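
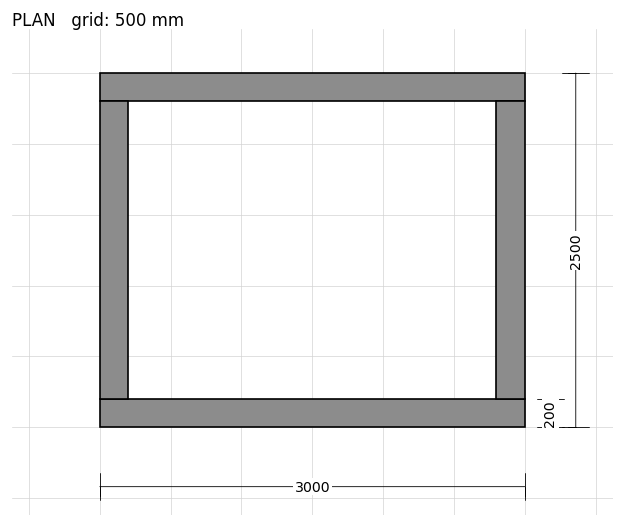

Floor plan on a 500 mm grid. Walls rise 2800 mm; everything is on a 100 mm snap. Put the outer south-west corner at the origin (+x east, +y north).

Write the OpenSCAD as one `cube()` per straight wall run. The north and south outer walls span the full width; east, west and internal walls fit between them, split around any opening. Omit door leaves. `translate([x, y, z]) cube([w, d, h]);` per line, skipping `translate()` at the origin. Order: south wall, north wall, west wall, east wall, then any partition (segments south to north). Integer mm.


cube([3000, 200, 2800]);
translate([0, 2300, 0]) cube([3000, 200, 2800]);
translate([0, 200, 0]) cube([200, 2100, 2800]);
translate([2800, 200, 0]) cube([200, 2100, 2800]);


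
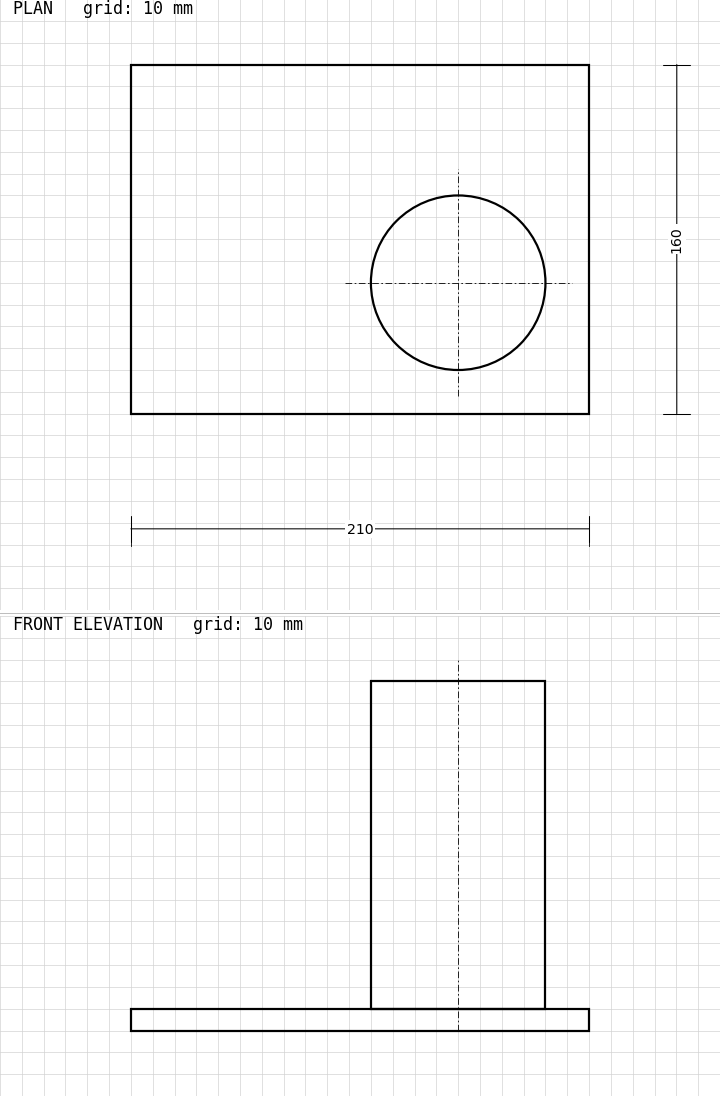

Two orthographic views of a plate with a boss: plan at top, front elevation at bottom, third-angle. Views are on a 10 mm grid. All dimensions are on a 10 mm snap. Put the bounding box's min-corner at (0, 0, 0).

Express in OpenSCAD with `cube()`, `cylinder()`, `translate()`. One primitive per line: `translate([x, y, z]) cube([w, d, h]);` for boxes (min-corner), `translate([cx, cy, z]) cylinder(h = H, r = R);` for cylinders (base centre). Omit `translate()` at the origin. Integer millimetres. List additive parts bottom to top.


cube([210, 160, 10]);
translate([150, 60, 10]) cylinder(h = 150, r = 40);


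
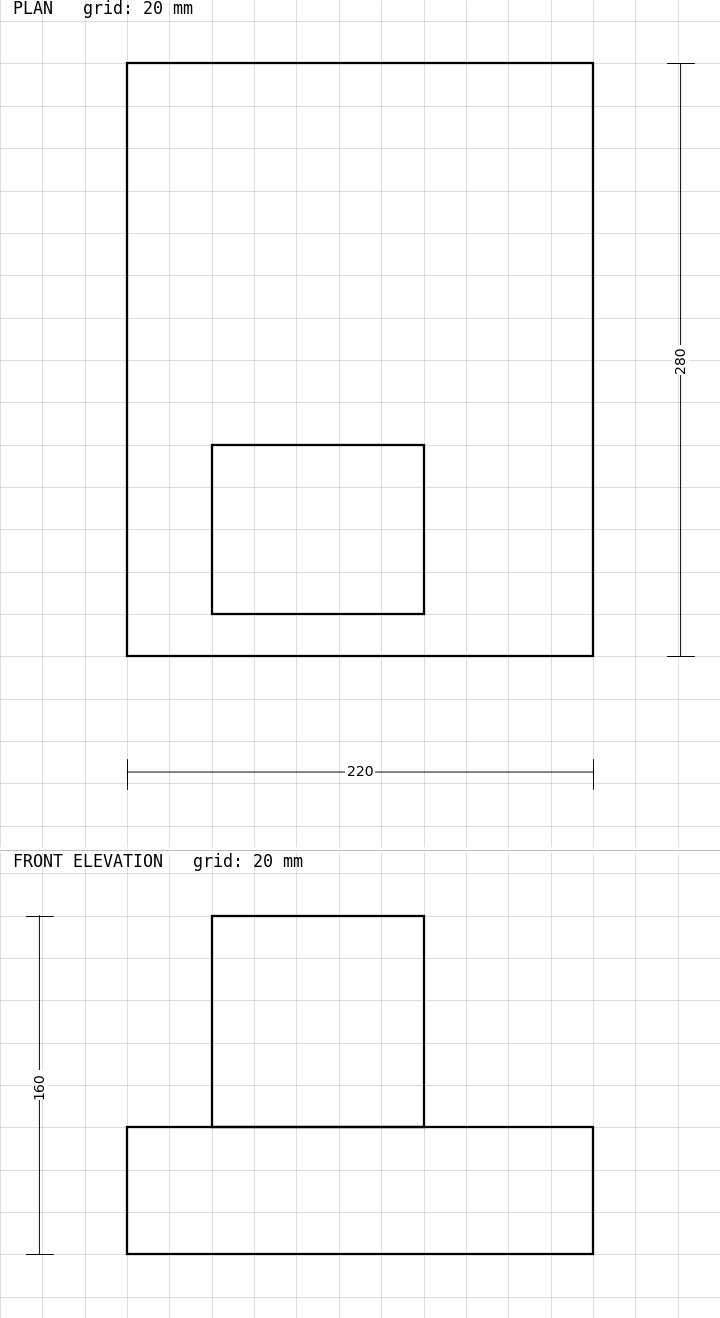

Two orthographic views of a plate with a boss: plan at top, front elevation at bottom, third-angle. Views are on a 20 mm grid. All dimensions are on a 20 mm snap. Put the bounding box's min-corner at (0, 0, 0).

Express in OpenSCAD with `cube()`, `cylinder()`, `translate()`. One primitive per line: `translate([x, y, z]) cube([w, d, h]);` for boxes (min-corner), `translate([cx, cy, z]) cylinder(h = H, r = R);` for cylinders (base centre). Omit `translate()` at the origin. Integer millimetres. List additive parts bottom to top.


cube([220, 280, 60]);
translate([40, 20, 60]) cube([100, 80, 100]);


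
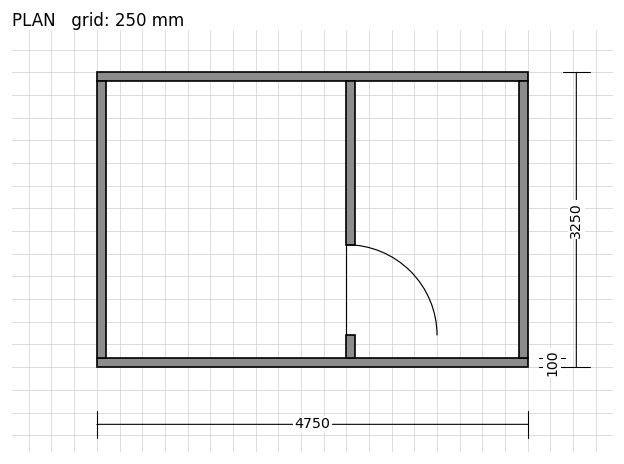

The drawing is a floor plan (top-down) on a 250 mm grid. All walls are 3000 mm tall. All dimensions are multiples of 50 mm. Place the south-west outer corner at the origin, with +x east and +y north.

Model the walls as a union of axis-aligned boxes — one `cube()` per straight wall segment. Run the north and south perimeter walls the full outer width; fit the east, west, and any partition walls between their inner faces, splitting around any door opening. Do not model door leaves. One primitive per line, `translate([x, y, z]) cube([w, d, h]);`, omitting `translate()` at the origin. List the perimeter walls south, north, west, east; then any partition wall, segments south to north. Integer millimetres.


cube([4750, 100, 3000]);
translate([0, 3150, 0]) cube([4750, 100, 3000]);
translate([0, 100, 0]) cube([100, 3050, 3000]);
translate([4650, 100, 0]) cube([100, 3050, 3000]);
translate([2750, 100, 0]) cube([100, 250, 3000]);
translate([2750, 1350, 0]) cube([100, 1800, 3000]);


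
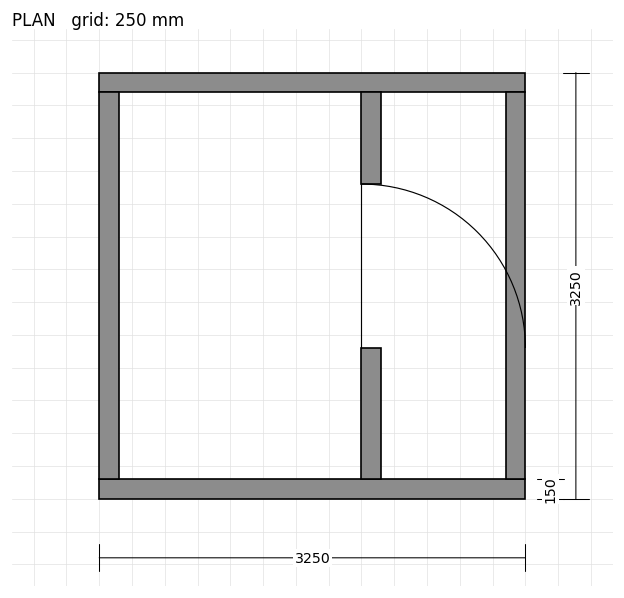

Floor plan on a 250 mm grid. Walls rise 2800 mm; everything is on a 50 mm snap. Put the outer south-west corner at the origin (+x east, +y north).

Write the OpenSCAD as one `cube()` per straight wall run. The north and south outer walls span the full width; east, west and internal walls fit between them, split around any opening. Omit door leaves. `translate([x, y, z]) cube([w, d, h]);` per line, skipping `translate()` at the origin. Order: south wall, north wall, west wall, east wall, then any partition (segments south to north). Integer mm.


cube([3250, 150, 2800]);
translate([0, 3100, 0]) cube([3250, 150, 2800]);
translate([0, 150, 0]) cube([150, 2950, 2800]);
translate([3100, 150, 0]) cube([150, 2950, 2800]);
translate([2000, 150, 0]) cube([150, 1000, 2800]);
translate([2000, 2400, 0]) cube([150, 700, 2800]);


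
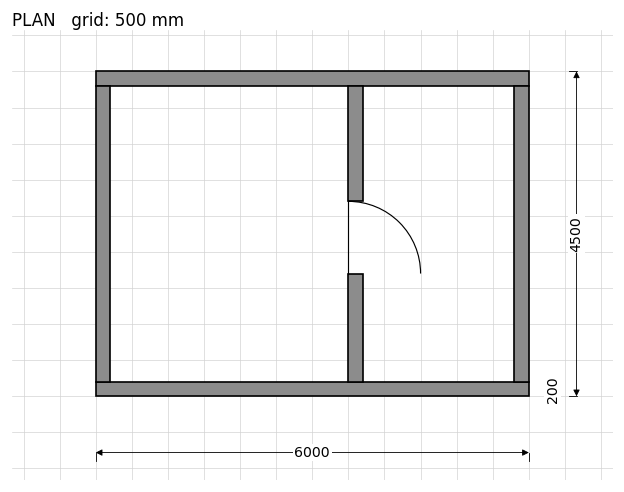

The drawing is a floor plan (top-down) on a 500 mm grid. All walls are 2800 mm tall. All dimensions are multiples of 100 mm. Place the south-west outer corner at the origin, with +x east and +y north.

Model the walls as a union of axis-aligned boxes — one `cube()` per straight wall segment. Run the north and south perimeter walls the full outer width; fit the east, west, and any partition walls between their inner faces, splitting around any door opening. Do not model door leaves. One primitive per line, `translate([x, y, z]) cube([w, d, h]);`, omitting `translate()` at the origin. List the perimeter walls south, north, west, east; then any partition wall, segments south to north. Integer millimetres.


cube([6000, 200, 2800]);
translate([0, 4300, 0]) cube([6000, 200, 2800]);
translate([0, 200, 0]) cube([200, 4100, 2800]);
translate([5800, 200, 0]) cube([200, 4100, 2800]);
translate([3500, 200, 0]) cube([200, 1500, 2800]);
translate([3500, 2700, 0]) cube([200, 1600, 2800]);


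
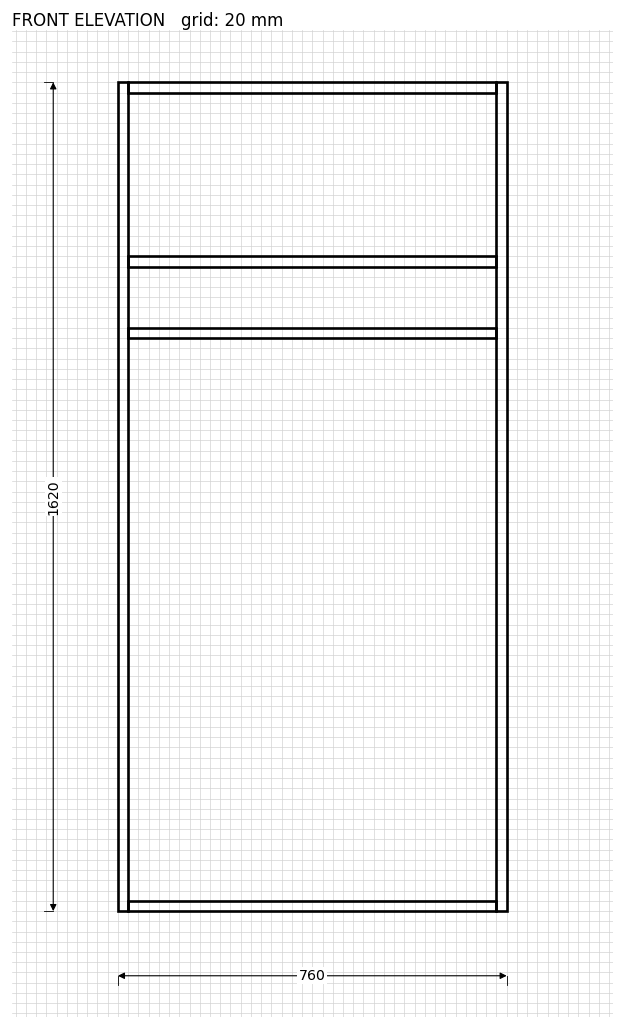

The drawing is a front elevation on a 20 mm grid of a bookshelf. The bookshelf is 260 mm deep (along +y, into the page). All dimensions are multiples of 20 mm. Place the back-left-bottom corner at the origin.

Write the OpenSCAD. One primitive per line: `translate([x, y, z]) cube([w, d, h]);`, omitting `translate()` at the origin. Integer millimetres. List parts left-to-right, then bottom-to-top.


cube([20, 260, 1620]);
translate([20, 0, 0]) cube([720, 260, 20]);
translate([20, 0, 1120]) cube([720, 260, 20]);
translate([20, 0, 1260]) cube([720, 260, 20]);
translate([20, 0, 1600]) cube([720, 260, 20]);
translate([740, 0, 0]) cube([20, 260, 1620]);


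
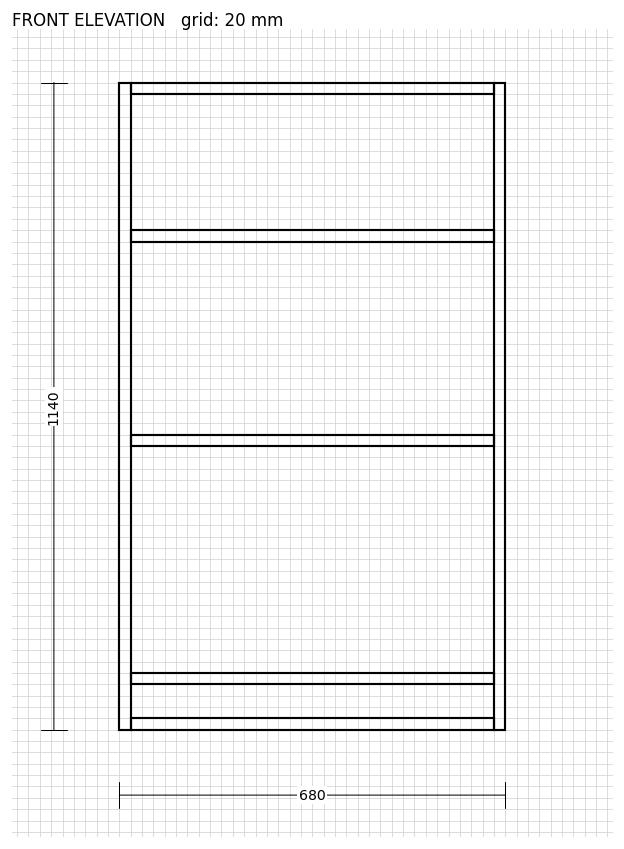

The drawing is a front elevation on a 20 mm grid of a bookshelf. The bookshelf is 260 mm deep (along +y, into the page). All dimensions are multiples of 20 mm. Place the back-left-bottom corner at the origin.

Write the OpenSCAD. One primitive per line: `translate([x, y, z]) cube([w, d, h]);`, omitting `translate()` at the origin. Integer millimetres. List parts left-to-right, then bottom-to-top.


cube([20, 260, 1140]);
translate([20, 0, 0]) cube([640, 260, 20]);
translate([20, 0, 80]) cube([640, 260, 20]);
translate([20, 0, 500]) cube([640, 260, 20]);
translate([20, 0, 860]) cube([640, 260, 20]);
translate([20, 0, 1120]) cube([640, 260, 20]);
translate([660, 0, 0]) cube([20, 260, 1140]);


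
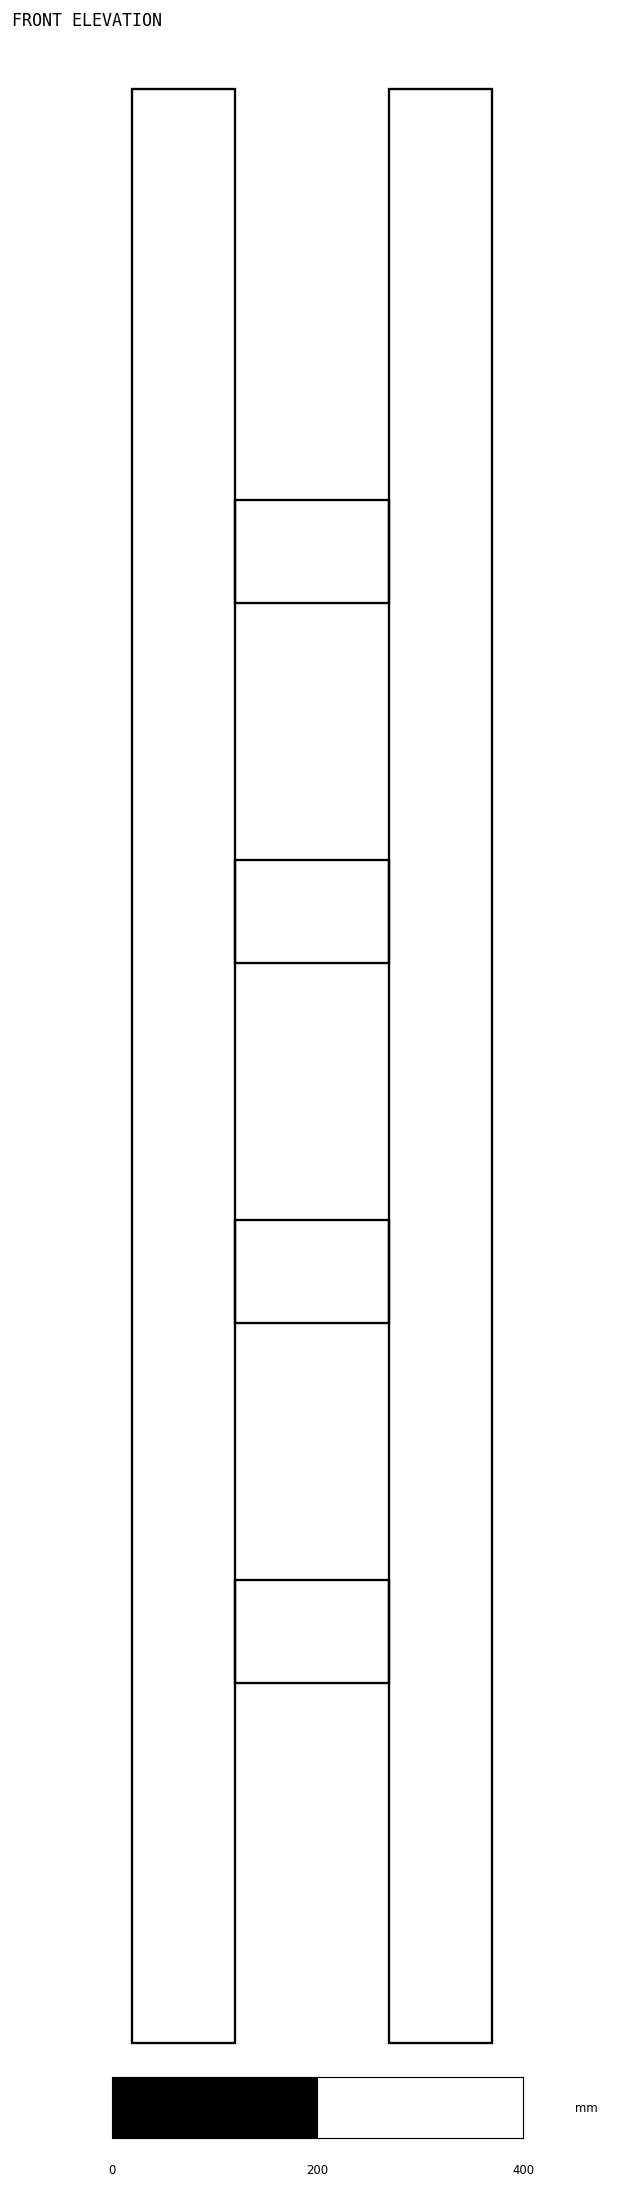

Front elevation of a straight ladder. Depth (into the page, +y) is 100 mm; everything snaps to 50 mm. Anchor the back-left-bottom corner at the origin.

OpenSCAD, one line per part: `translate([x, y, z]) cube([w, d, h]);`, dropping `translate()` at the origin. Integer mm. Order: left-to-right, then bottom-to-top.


cube([100, 100, 1900]);
translate([100, 0, 350]) cube([150, 100, 100]);
translate([100, 0, 700]) cube([150, 100, 100]);
translate([100, 0, 1050]) cube([150, 100, 100]);
translate([100, 0, 1400]) cube([150, 100, 100]);
translate([250, 0, 0]) cube([100, 100, 1900]);


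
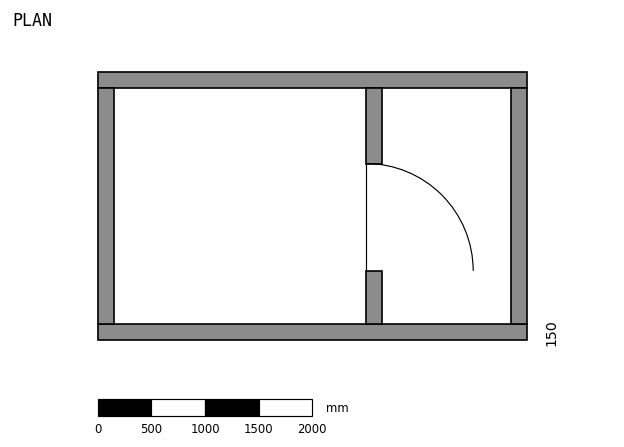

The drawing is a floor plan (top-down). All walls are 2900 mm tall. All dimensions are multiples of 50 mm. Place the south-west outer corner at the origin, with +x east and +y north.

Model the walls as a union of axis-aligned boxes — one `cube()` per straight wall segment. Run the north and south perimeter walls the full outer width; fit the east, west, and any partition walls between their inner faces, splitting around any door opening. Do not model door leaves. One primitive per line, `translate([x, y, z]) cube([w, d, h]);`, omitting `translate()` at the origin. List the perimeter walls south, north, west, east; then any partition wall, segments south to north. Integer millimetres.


cube([4000, 150, 2900]);
translate([0, 2350, 0]) cube([4000, 150, 2900]);
translate([0, 150, 0]) cube([150, 2200, 2900]);
translate([3850, 150, 0]) cube([150, 2200, 2900]);
translate([2500, 150, 0]) cube([150, 500, 2900]);
translate([2500, 1650, 0]) cube([150, 700, 2900]);


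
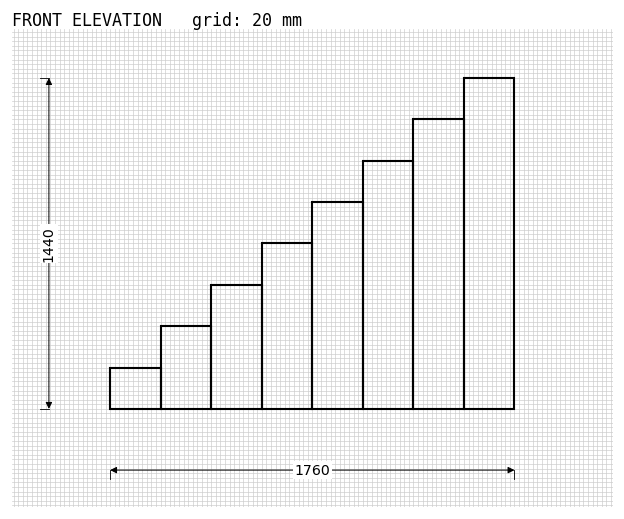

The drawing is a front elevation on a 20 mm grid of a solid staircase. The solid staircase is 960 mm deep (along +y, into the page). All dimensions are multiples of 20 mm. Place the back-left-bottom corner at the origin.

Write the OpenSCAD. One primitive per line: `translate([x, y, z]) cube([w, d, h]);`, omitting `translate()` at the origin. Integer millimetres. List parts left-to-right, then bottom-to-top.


cube([220, 960, 180]);
translate([220, 0, 0]) cube([220, 960, 360]);
translate([440, 0, 0]) cube([220, 960, 540]);
translate([660, 0, 0]) cube([220, 960, 720]);
translate([880, 0, 0]) cube([220, 960, 900]);
translate([1100, 0, 0]) cube([220, 960, 1080]);
translate([1320, 0, 0]) cube([220, 960, 1260]);
translate([1540, 0, 0]) cube([220, 960, 1440]);


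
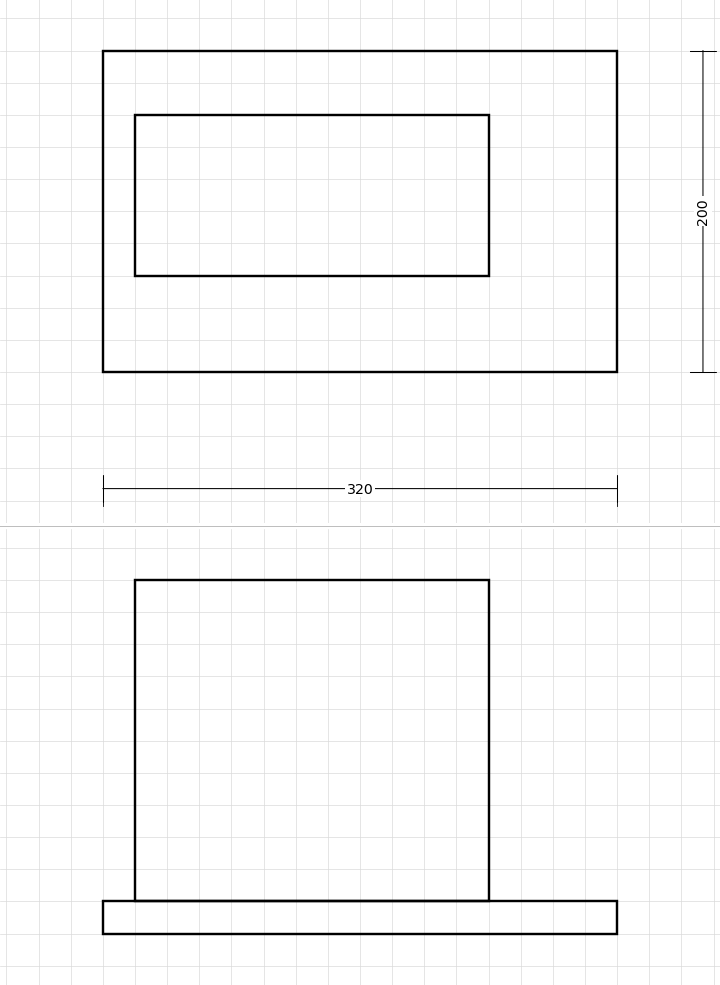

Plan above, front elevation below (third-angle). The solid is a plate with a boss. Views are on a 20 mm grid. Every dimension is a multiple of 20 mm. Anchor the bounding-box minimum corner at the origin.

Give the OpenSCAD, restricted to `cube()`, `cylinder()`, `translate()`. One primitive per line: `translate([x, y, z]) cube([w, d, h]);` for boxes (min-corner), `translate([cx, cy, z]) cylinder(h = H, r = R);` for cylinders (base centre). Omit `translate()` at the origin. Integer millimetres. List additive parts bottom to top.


cube([320, 200, 20]);
translate([20, 60, 20]) cube([220, 100, 200]);


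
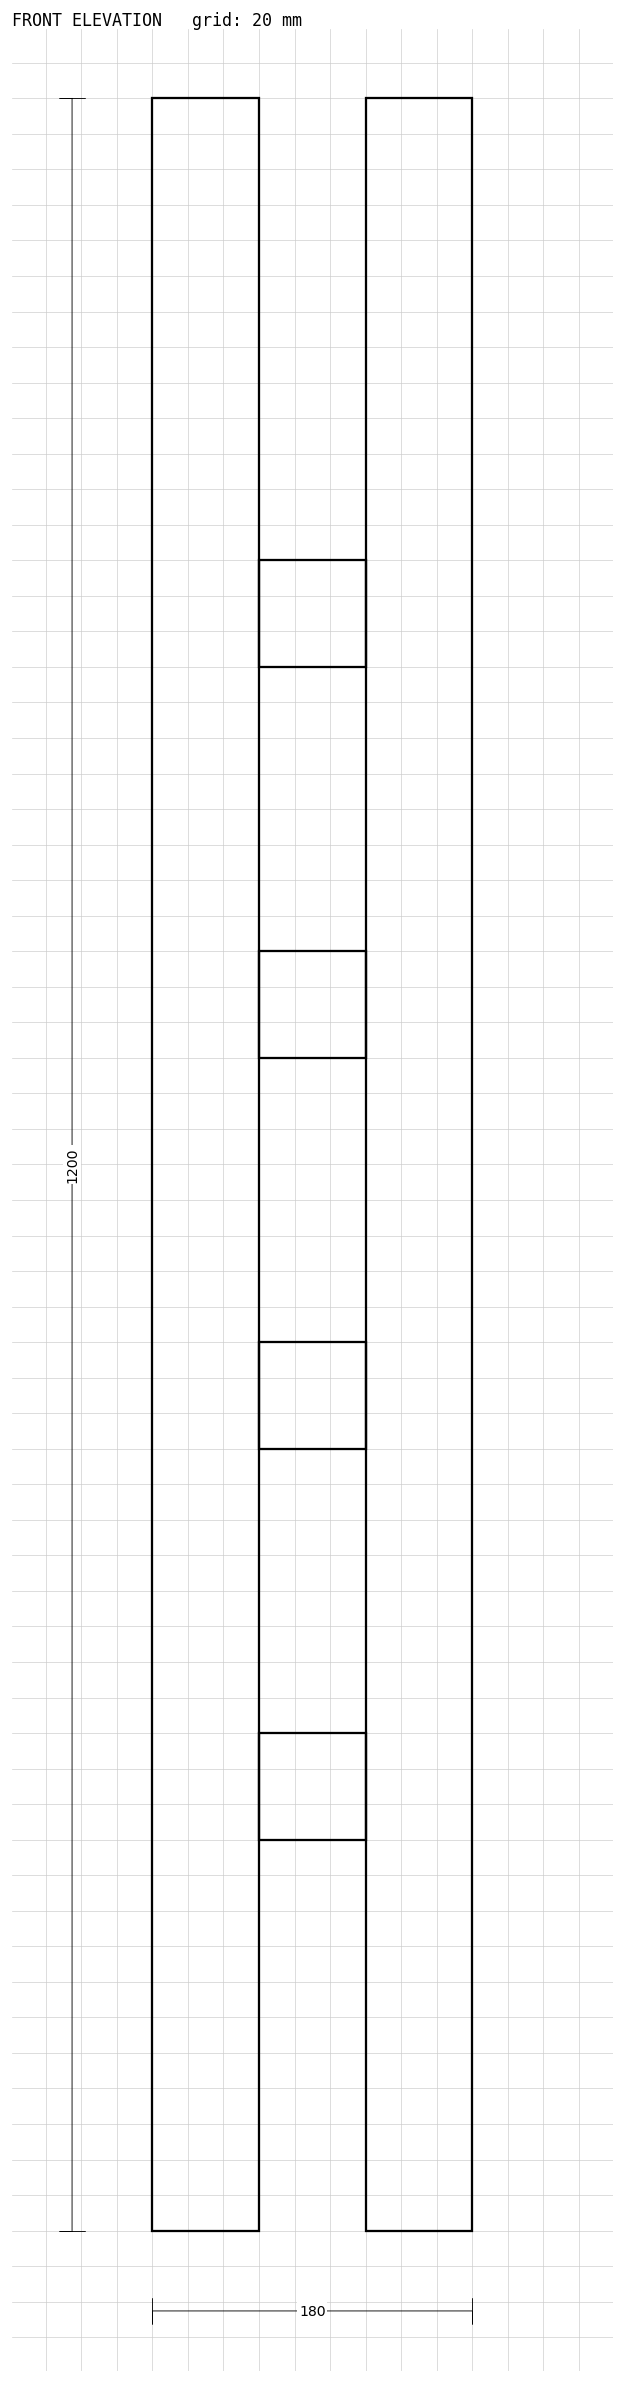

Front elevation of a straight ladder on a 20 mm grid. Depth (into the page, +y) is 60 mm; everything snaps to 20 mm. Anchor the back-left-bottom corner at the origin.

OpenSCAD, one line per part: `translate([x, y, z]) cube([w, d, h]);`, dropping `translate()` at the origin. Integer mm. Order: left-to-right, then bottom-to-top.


cube([60, 60, 1200]);
translate([60, 0, 220]) cube([60, 60, 60]);
translate([60, 0, 440]) cube([60, 60, 60]);
translate([60, 0, 660]) cube([60, 60, 60]);
translate([60, 0, 880]) cube([60, 60, 60]);
translate([120, 0, 0]) cube([60, 60, 1200]);


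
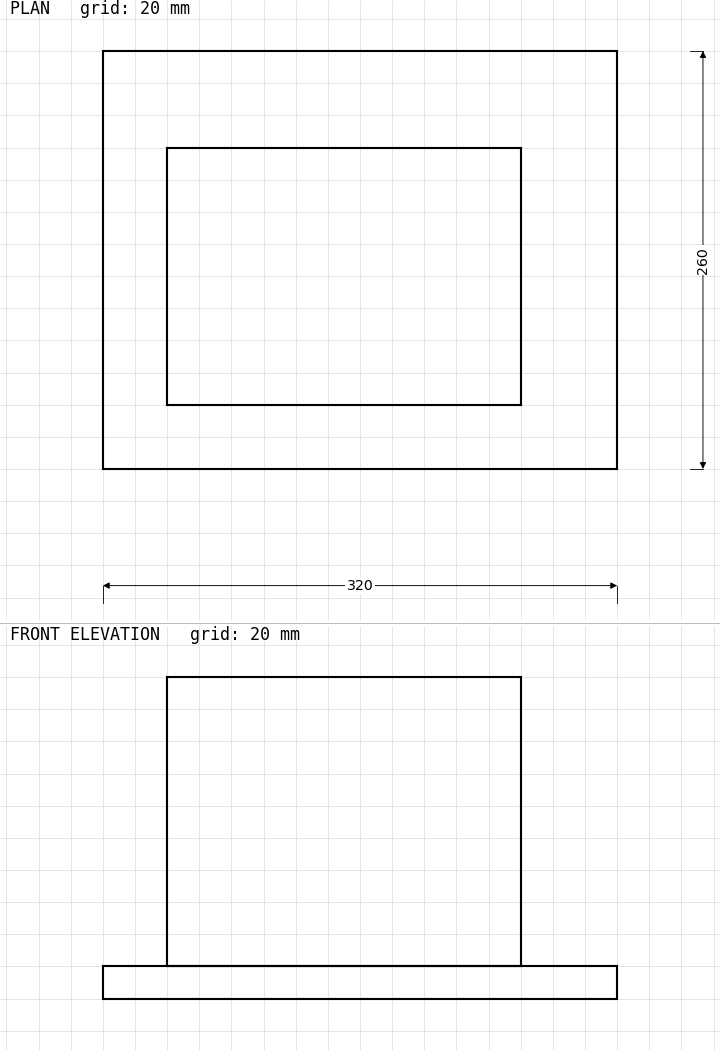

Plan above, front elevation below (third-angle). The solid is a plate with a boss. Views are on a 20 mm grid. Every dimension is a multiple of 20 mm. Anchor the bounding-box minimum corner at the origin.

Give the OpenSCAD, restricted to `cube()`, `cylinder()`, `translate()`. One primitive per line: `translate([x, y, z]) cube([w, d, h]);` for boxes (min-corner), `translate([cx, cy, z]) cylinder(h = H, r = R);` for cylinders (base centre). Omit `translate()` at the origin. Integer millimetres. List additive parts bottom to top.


cube([320, 260, 20]);
translate([40, 40, 20]) cube([220, 160, 180]);


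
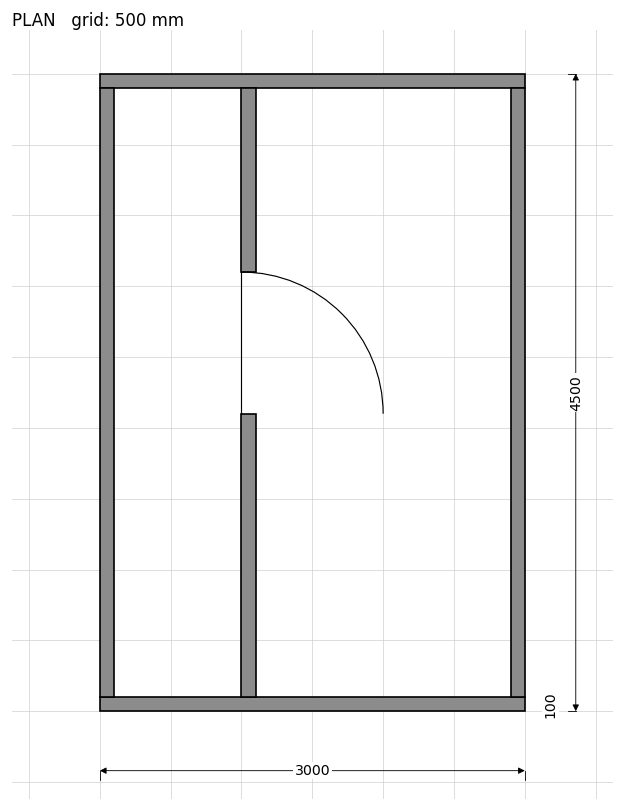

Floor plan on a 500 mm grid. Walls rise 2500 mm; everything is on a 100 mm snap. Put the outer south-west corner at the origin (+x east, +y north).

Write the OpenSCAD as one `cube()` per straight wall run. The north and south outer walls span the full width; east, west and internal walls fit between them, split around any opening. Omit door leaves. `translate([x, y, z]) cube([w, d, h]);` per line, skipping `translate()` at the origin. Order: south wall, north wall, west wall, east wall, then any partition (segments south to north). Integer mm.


cube([3000, 100, 2500]);
translate([0, 4400, 0]) cube([3000, 100, 2500]);
translate([0, 100, 0]) cube([100, 4300, 2500]);
translate([2900, 100, 0]) cube([100, 4300, 2500]);
translate([1000, 100, 0]) cube([100, 2000, 2500]);
translate([1000, 3100, 0]) cube([100, 1300, 2500]);


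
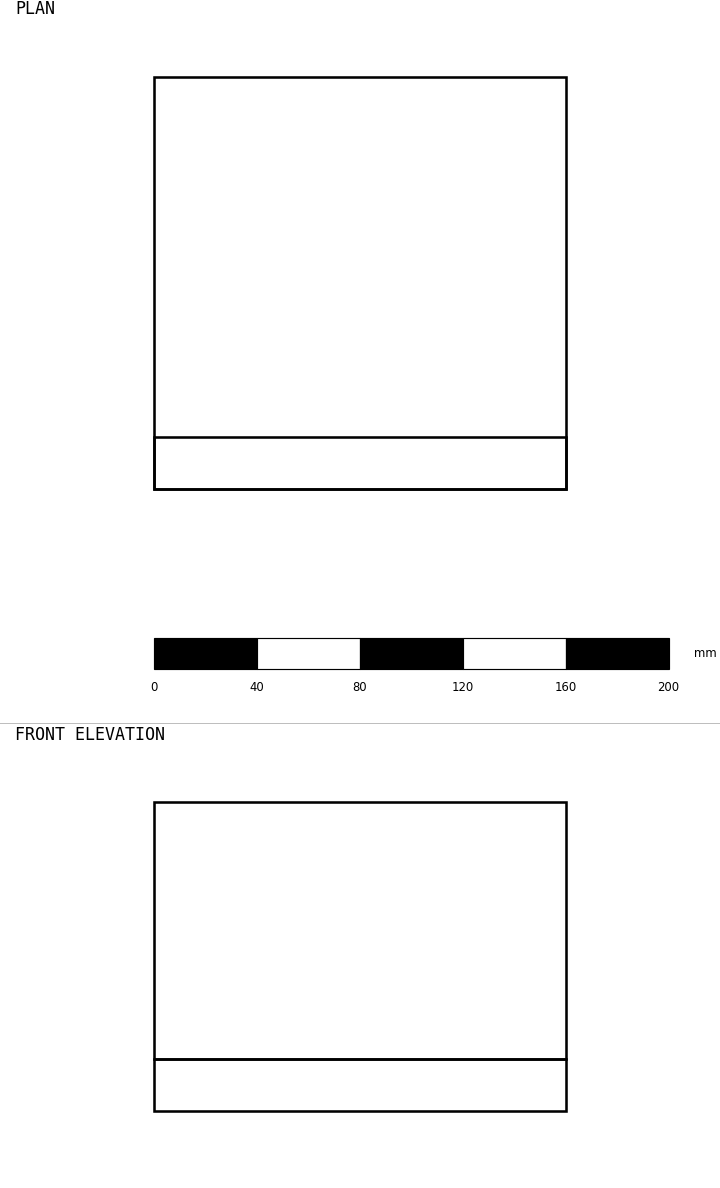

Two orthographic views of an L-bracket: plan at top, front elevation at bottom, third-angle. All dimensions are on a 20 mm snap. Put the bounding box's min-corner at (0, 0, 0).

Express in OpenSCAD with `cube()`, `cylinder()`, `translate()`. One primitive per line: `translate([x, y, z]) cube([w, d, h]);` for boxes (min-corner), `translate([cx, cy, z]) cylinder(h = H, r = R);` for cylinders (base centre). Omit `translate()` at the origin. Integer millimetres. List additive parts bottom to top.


cube([160, 160, 20]);
translate([0, 0, 20]) cube([160, 20, 100]);


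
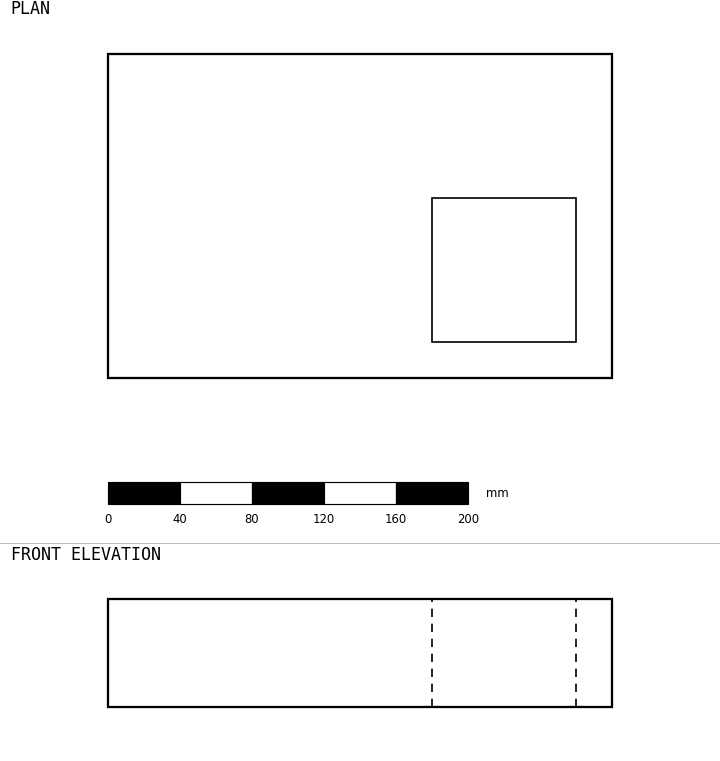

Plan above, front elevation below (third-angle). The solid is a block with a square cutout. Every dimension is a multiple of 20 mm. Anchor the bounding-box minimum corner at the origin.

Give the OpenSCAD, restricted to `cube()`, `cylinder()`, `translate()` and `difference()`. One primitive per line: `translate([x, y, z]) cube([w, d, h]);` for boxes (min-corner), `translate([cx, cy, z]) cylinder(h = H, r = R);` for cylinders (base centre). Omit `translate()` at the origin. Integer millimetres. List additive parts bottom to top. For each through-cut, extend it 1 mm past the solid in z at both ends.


difference() {
  cube([280, 180, 60]);
  translate([180, 20, -1]) cube([80, 80, 62]);
}


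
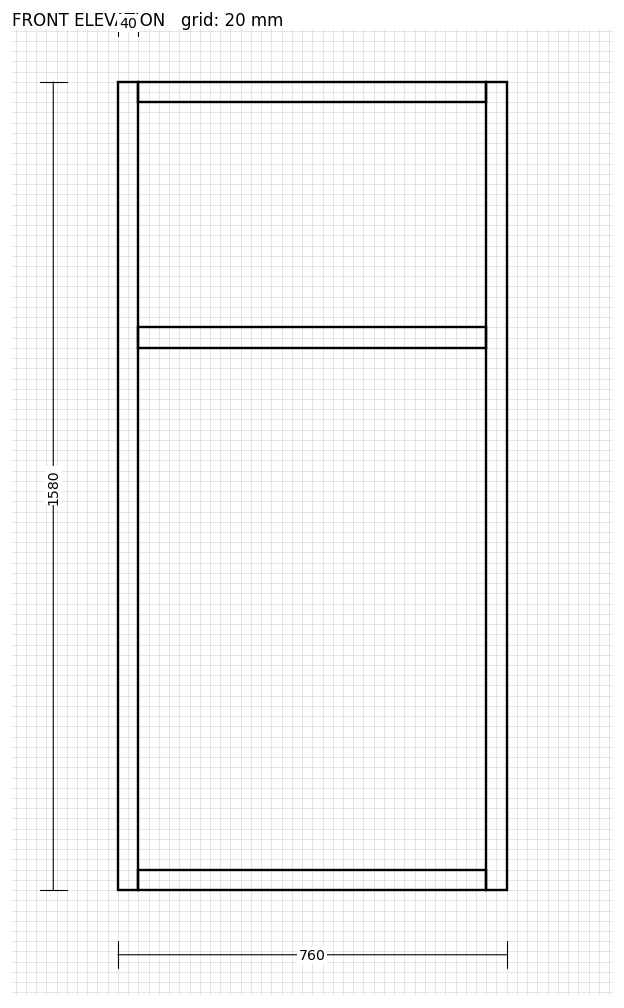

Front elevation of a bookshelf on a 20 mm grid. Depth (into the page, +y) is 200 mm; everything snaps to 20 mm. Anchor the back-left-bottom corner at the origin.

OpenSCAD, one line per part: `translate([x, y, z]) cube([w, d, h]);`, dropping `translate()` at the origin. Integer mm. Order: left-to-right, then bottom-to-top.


cube([40, 200, 1580]);
translate([40, 0, 0]) cube([680, 200, 40]);
translate([40, 0, 1060]) cube([680, 200, 40]);
translate([40, 0, 1540]) cube([680, 200, 40]);
translate([720, 0, 0]) cube([40, 200, 1580]);


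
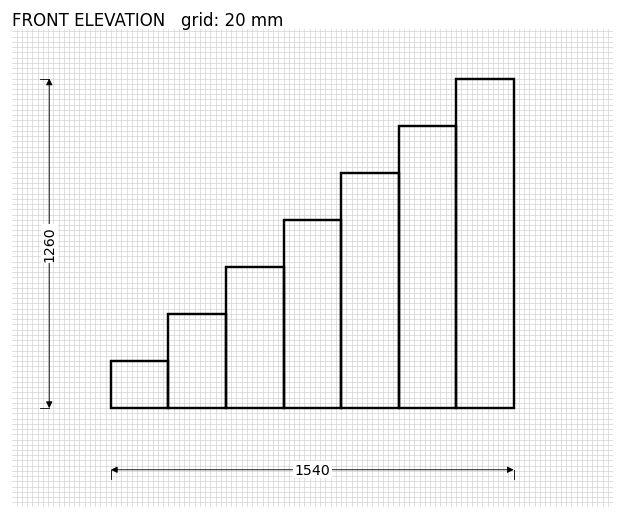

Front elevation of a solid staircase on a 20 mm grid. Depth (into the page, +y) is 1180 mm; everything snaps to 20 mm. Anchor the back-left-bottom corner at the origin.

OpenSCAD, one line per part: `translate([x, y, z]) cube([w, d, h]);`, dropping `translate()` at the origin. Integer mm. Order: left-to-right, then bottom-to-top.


cube([220, 1180, 180]);
translate([220, 0, 0]) cube([220, 1180, 360]);
translate([440, 0, 0]) cube([220, 1180, 540]);
translate([660, 0, 0]) cube([220, 1180, 720]);
translate([880, 0, 0]) cube([220, 1180, 900]);
translate([1100, 0, 0]) cube([220, 1180, 1080]);
translate([1320, 0, 0]) cube([220, 1180, 1260]);


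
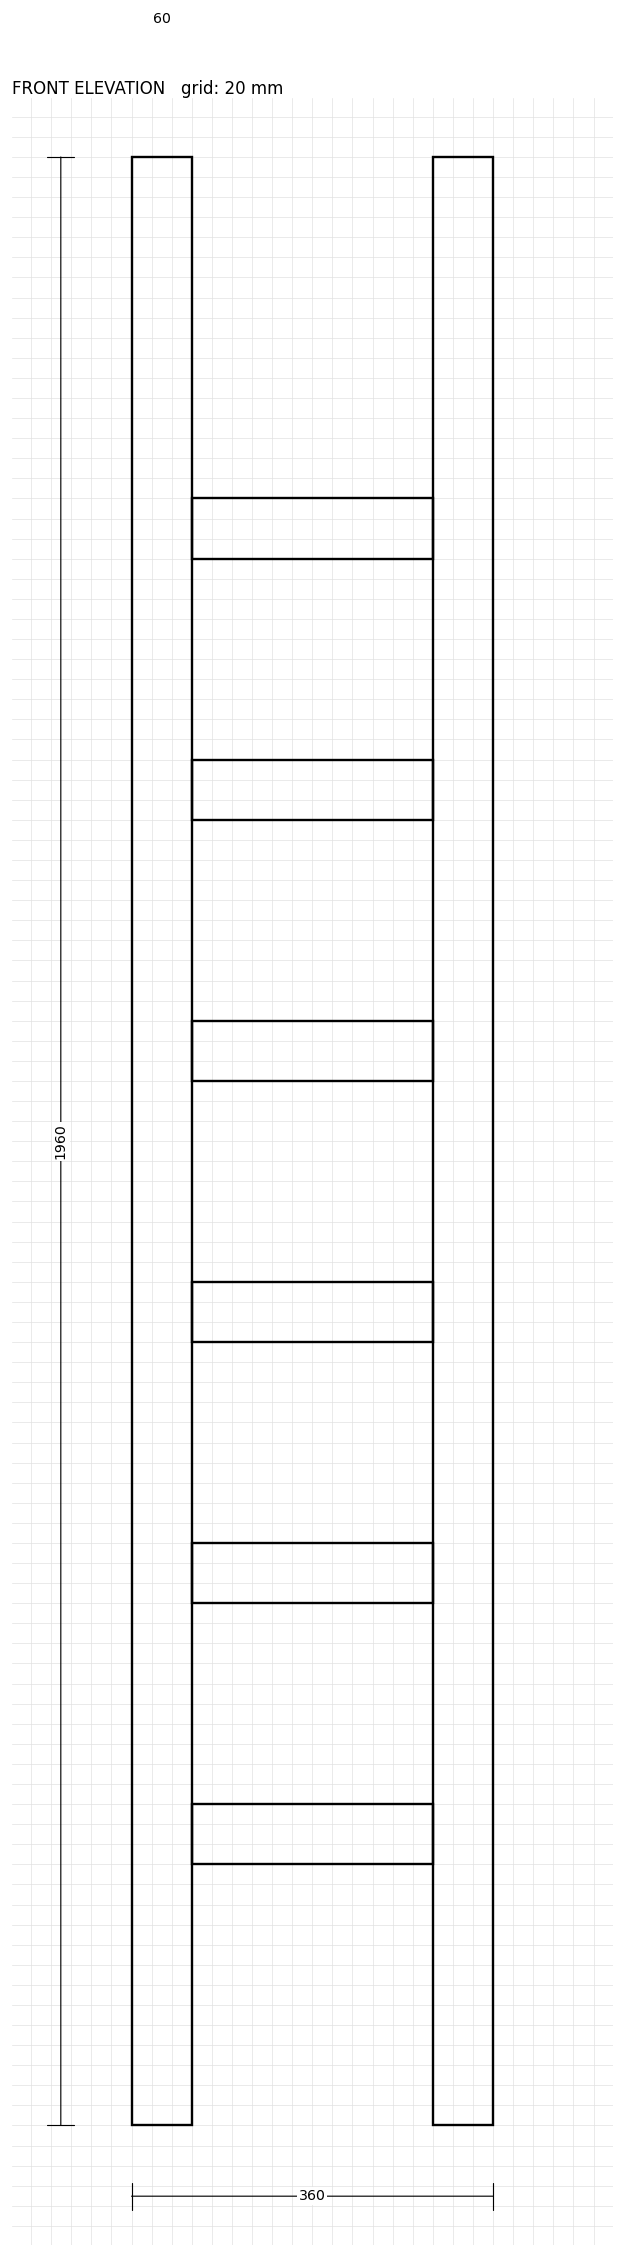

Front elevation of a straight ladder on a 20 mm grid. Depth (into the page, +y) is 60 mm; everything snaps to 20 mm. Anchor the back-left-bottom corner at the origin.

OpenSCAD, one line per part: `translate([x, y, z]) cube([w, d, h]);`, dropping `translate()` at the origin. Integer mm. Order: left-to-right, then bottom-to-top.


cube([60, 60, 1960]);
translate([60, 0, 260]) cube([240, 60, 60]);
translate([60, 0, 520]) cube([240, 60, 60]);
translate([60, 0, 780]) cube([240, 60, 60]);
translate([60, 0, 1040]) cube([240, 60, 60]);
translate([60, 0, 1300]) cube([240, 60, 60]);
translate([60, 0, 1560]) cube([240, 60, 60]);
translate([300, 0, 0]) cube([60, 60, 1960]);


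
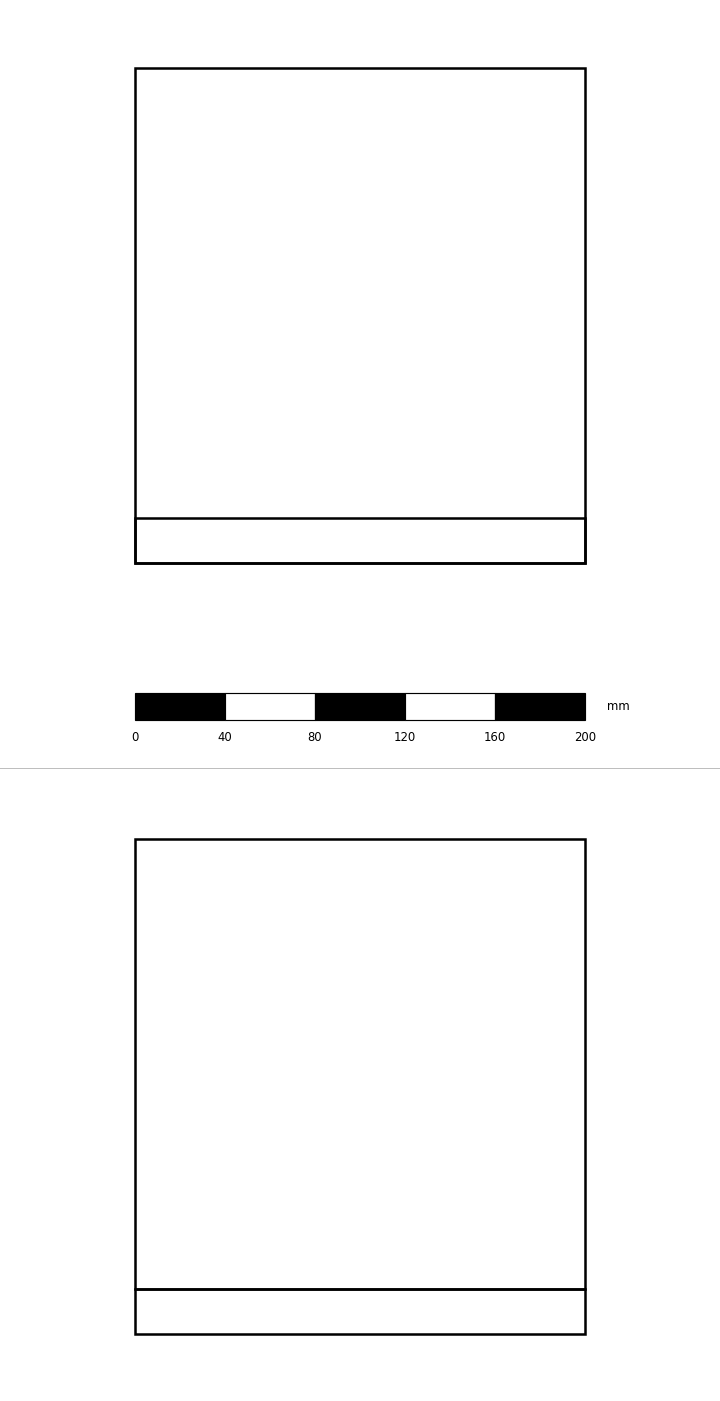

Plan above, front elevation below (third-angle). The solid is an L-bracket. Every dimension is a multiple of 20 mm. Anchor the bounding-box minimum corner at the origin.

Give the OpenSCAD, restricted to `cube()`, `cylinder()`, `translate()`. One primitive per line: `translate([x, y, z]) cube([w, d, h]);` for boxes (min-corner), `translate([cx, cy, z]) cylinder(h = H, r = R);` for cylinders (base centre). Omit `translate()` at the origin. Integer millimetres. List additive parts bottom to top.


cube([200, 220, 20]);
translate([0, 0, 20]) cube([200, 20, 200]);


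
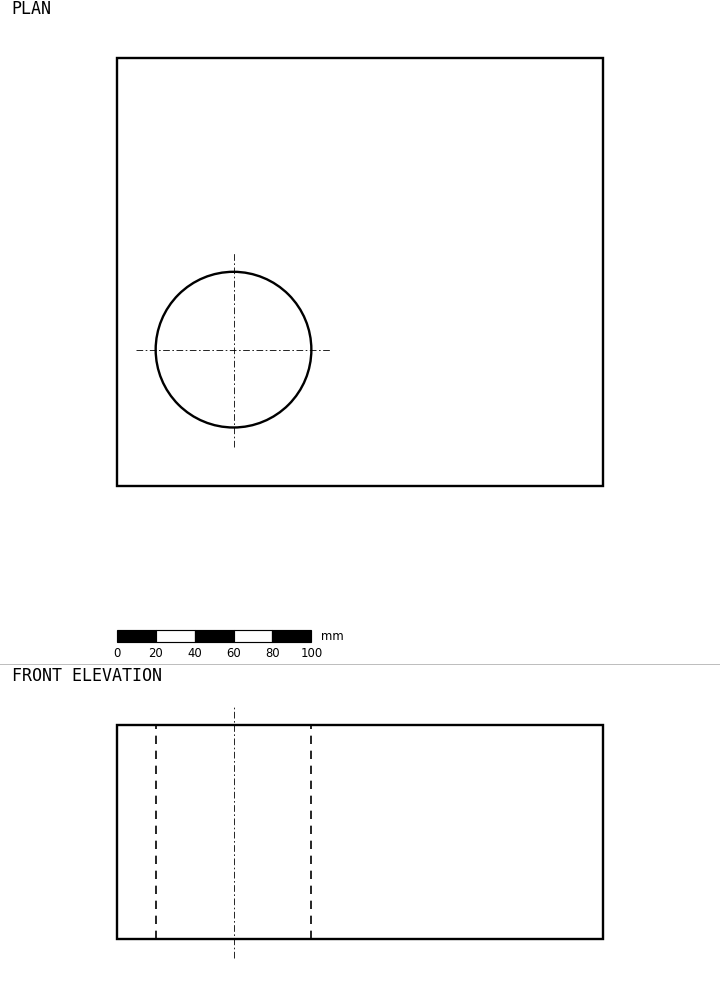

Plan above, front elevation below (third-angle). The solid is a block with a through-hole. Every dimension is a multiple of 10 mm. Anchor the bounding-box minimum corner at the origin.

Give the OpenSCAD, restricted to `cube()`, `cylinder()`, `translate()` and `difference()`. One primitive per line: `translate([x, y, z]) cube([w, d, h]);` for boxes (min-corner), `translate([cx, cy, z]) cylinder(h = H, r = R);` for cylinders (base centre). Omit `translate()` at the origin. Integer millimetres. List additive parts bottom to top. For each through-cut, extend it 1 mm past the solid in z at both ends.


difference() {
  cube([250, 220, 110]);
  translate([60, 70, -1]) cylinder(h = 112, r = 40);
}


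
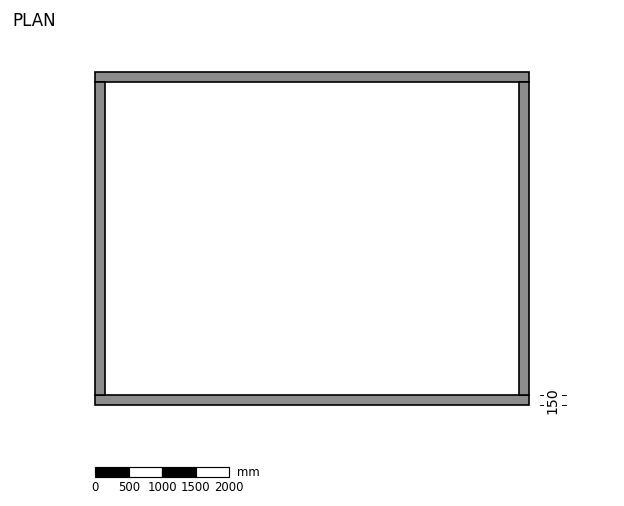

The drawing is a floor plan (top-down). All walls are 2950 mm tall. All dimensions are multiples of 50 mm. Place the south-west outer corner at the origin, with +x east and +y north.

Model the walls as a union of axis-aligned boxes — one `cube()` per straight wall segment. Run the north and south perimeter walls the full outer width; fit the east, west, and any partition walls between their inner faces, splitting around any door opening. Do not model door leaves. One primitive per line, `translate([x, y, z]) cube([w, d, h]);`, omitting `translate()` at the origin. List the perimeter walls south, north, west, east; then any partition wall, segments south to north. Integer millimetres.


cube([6500, 150, 2950]);
translate([0, 4850, 0]) cube([6500, 150, 2950]);
translate([0, 150, 0]) cube([150, 4700, 2950]);
translate([6350, 150, 0]) cube([150, 4700, 2950]);


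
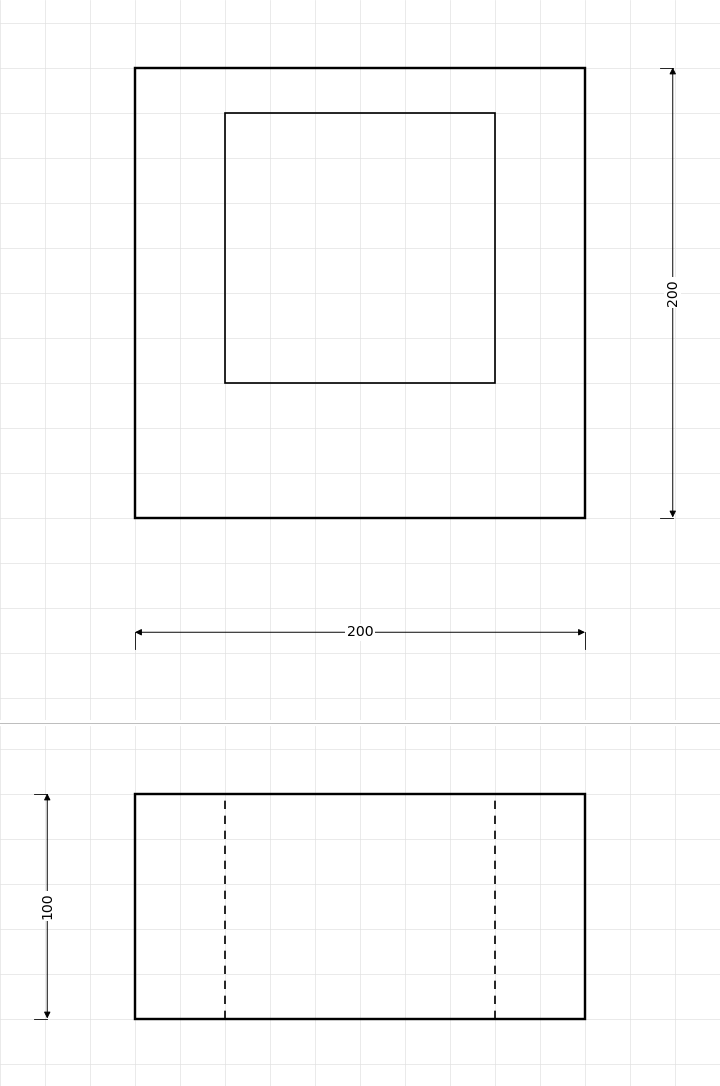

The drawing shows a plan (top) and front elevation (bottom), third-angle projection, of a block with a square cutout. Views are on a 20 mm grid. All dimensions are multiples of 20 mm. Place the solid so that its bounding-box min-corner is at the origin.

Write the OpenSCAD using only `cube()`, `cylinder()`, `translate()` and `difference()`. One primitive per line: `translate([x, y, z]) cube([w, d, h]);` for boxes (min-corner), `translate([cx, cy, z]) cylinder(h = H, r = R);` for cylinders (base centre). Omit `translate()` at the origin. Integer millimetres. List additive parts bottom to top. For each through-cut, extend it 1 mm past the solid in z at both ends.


difference() {
  cube([200, 200, 100]);
  translate([40, 60, -1]) cube([120, 120, 102]);
}


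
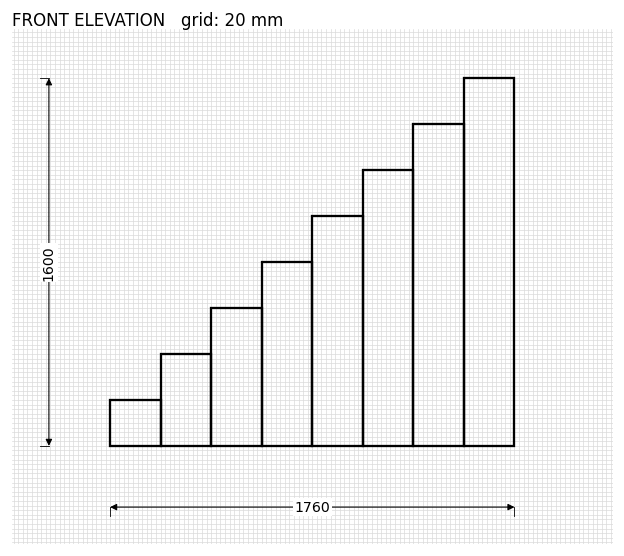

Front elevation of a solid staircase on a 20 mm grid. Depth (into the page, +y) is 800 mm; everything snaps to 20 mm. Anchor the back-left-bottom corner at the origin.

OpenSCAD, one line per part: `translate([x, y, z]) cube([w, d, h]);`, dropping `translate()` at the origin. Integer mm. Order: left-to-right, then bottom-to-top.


cube([220, 800, 200]);
translate([220, 0, 0]) cube([220, 800, 400]);
translate([440, 0, 0]) cube([220, 800, 600]);
translate([660, 0, 0]) cube([220, 800, 800]);
translate([880, 0, 0]) cube([220, 800, 1000]);
translate([1100, 0, 0]) cube([220, 800, 1200]);
translate([1320, 0, 0]) cube([220, 800, 1400]);
translate([1540, 0, 0]) cube([220, 800, 1600]);


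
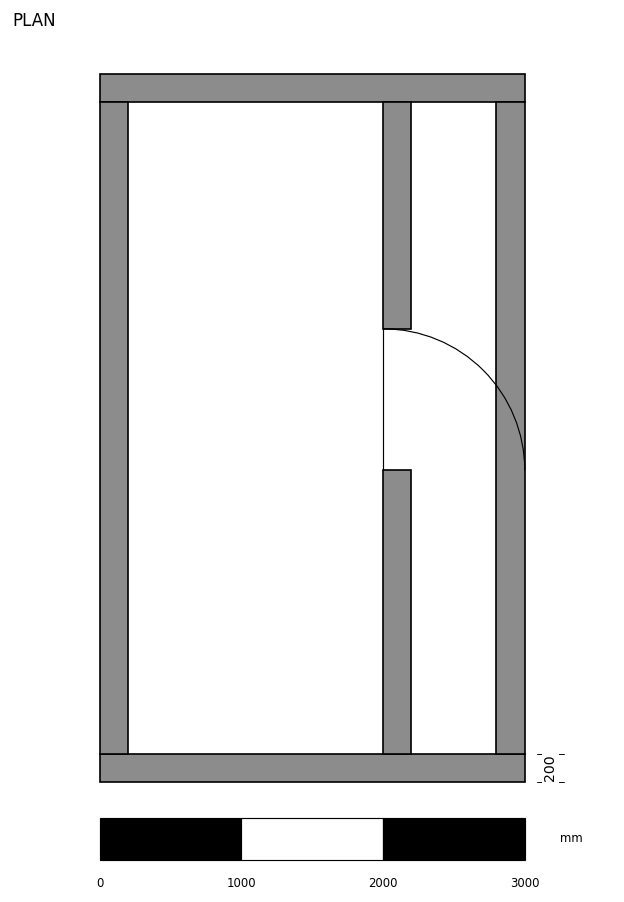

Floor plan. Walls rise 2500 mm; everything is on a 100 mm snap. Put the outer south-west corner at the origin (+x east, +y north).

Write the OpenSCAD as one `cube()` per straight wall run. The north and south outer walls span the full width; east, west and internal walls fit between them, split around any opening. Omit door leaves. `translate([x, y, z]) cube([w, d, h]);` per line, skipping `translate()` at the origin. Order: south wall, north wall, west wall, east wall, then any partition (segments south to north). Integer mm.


cube([3000, 200, 2500]);
translate([0, 4800, 0]) cube([3000, 200, 2500]);
translate([0, 200, 0]) cube([200, 4600, 2500]);
translate([2800, 200, 0]) cube([200, 4600, 2500]);
translate([2000, 200, 0]) cube([200, 2000, 2500]);
translate([2000, 3200, 0]) cube([200, 1600, 2500]);


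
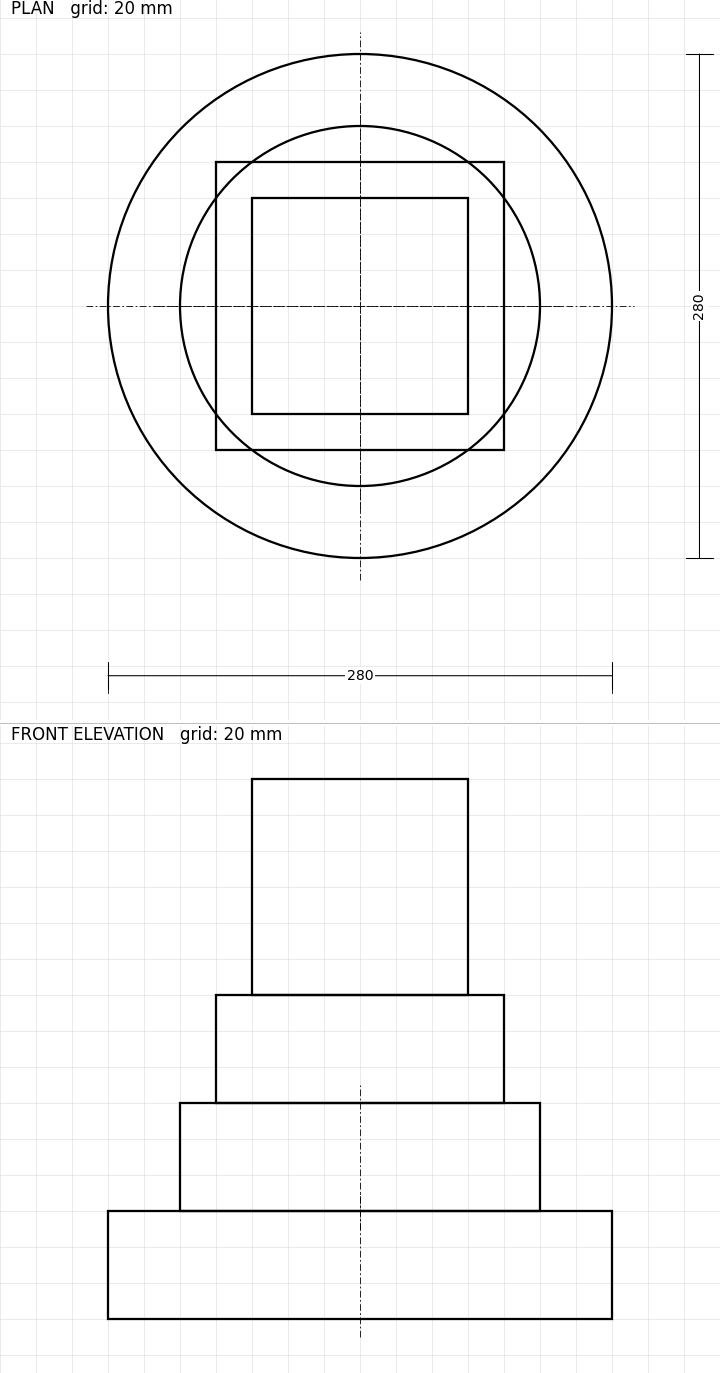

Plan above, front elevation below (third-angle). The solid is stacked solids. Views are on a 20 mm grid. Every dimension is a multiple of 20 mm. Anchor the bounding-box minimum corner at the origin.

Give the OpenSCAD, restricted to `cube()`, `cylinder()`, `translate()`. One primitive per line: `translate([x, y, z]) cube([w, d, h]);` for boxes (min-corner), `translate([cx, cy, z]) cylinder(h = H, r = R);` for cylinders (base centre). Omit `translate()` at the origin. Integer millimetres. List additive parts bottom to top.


translate([140, 140, 0]) cylinder(h = 60, r = 140);
translate([140, 140, 60]) cylinder(h = 60, r = 100);
translate([60, 60, 120]) cube([160, 160, 60]);
translate([80, 80, 180]) cube([120, 120, 120]);


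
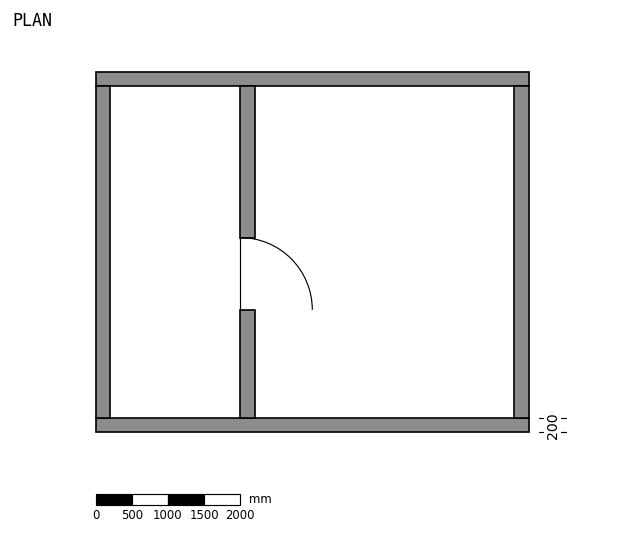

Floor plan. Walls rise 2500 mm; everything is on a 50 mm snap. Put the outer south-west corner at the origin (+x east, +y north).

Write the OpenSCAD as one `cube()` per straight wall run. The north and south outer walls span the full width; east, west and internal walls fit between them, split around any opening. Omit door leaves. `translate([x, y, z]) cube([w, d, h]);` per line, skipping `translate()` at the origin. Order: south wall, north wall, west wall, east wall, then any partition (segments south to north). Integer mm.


cube([6000, 200, 2500]);
translate([0, 4800, 0]) cube([6000, 200, 2500]);
translate([0, 200, 0]) cube([200, 4600, 2500]);
translate([5800, 200, 0]) cube([200, 4600, 2500]);
translate([2000, 200, 0]) cube([200, 1500, 2500]);
translate([2000, 2700, 0]) cube([200, 2100, 2500]);


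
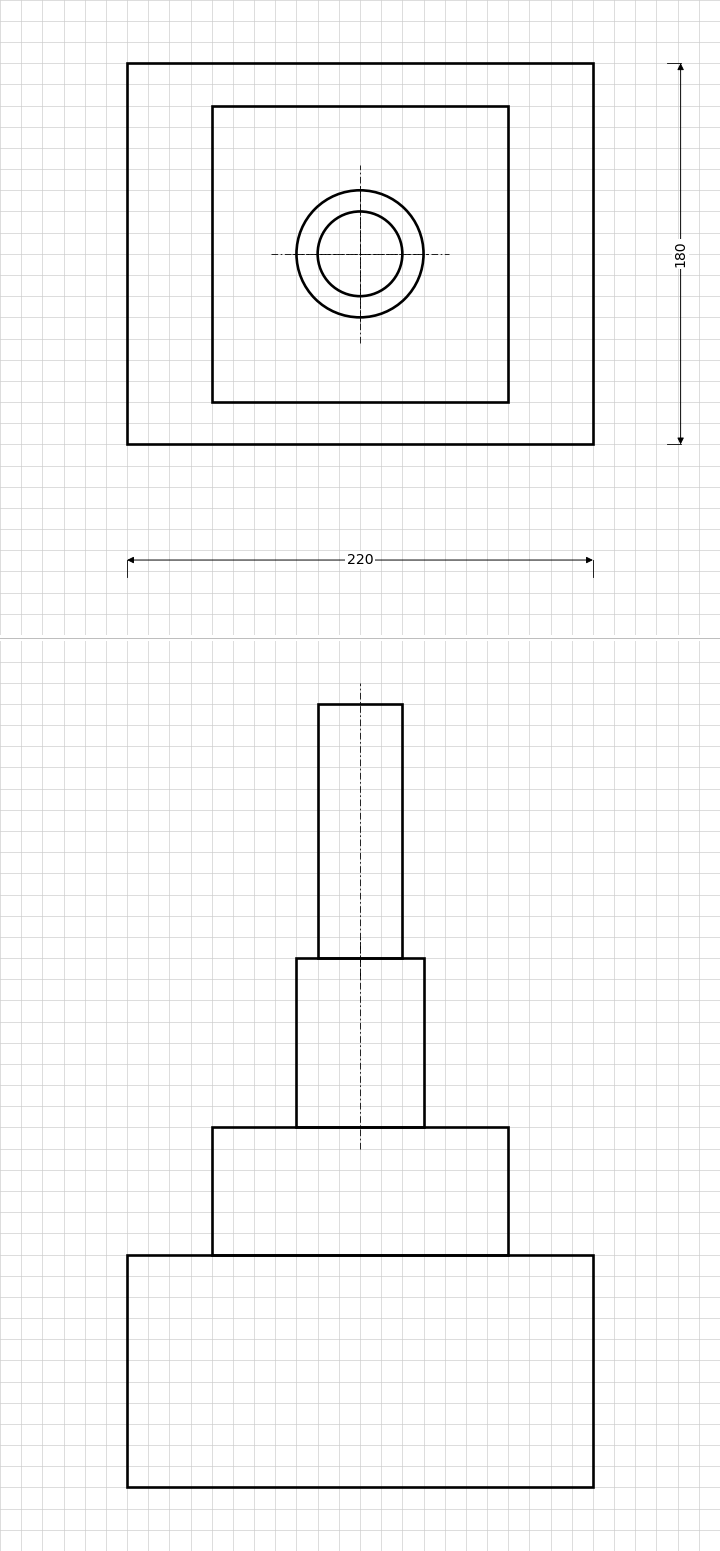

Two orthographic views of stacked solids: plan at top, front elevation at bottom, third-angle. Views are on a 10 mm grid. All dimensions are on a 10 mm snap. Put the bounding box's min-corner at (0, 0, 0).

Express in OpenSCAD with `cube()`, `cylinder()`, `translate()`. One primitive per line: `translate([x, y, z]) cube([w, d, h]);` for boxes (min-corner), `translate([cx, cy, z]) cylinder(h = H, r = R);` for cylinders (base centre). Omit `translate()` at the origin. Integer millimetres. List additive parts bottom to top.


cube([220, 180, 110]);
translate([40, 20, 110]) cube([140, 140, 60]);
translate([110, 90, 170]) cylinder(h = 80, r = 30);
translate([110, 90, 250]) cylinder(h = 120, r = 20);


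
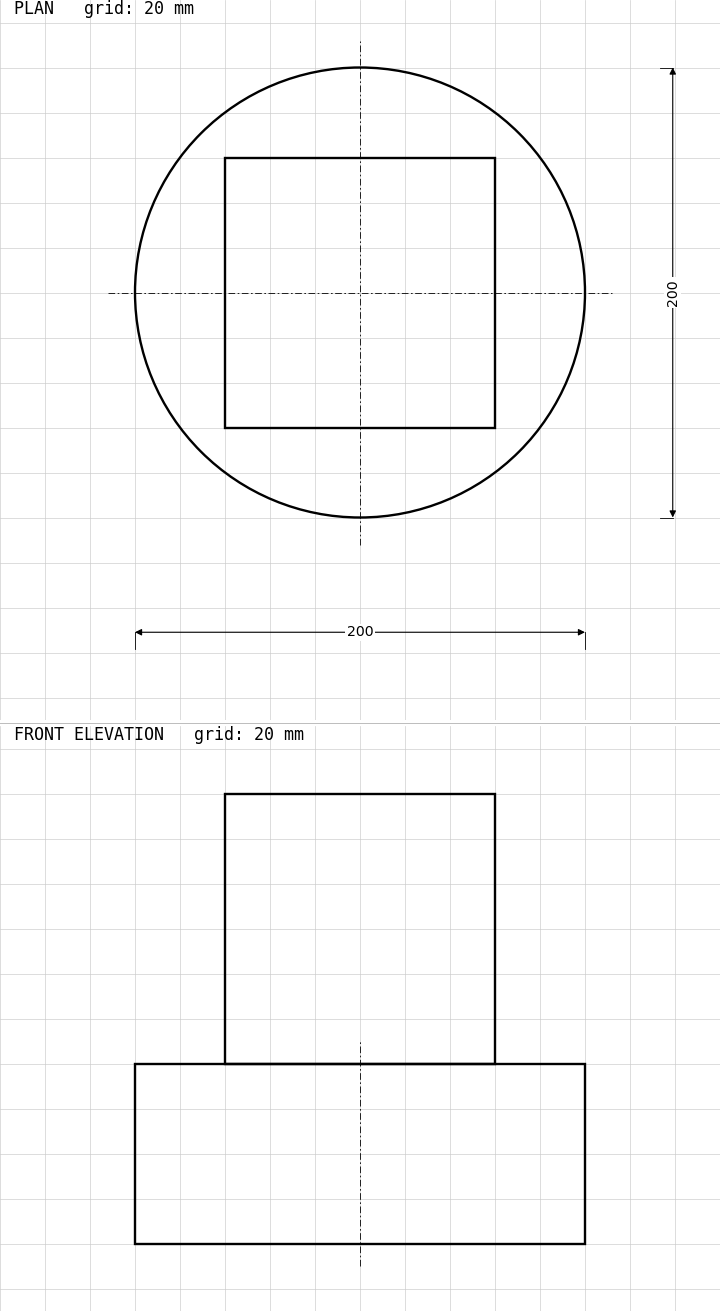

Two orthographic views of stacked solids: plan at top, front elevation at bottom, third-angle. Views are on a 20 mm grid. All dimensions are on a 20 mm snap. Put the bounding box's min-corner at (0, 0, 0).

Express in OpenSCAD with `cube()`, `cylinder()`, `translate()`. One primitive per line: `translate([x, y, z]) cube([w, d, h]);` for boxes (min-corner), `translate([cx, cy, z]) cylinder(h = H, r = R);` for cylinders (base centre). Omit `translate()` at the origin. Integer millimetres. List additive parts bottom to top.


translate([100, 100, 0]) cylinder(h = 80, r = 100);
translate([40, 40, 80]) cube([120, 120, 120]);


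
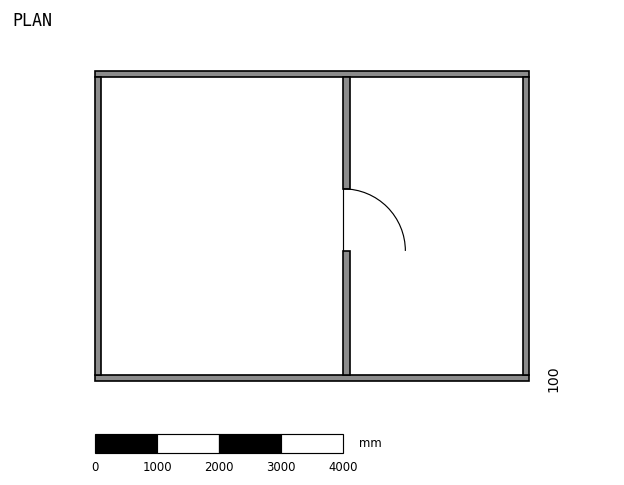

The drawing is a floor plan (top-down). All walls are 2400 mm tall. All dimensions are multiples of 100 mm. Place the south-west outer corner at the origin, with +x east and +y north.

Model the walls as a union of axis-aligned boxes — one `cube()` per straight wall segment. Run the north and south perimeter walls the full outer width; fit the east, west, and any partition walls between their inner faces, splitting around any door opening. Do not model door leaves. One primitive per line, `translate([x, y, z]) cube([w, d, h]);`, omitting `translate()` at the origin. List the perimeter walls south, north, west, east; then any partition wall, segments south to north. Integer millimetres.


cube([7000, 100, 2400]);
translate([0, 4900, 0]) cube([7000, 100, 2400]);
translate([0, 100, 0]) cube([100, 4800, 2400]);
translate([6900, 100, 0]) cube([100, 4800, 2400]);
translate([4000, 100, 0]) cube([100, 2000, 2400]);
translate([4000, 3100, 0]) cube([100, 1800, 2400]);


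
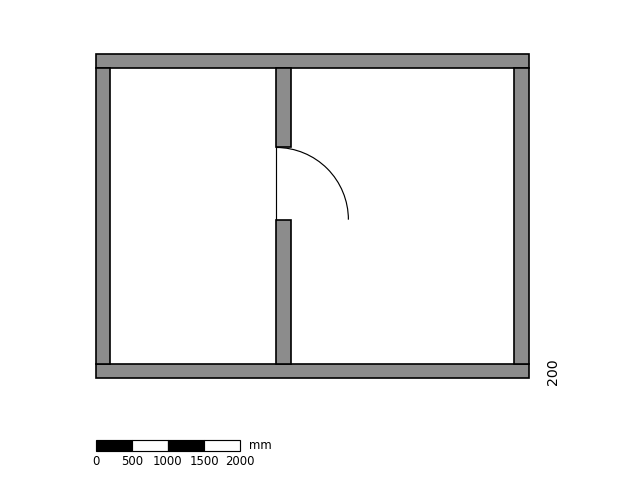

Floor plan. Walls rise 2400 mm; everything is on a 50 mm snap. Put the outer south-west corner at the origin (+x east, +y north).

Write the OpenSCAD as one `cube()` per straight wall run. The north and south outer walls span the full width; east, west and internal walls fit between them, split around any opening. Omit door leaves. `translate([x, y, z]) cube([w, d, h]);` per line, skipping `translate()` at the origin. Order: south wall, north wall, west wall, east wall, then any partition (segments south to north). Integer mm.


cube([6000, 200, 2400]);
translate([0, 4300, 0]) cube([6000, 200, 2400]);
translate([0, 200, 0]) cube([200, 4100, 2400]);
translate([5800, 200, 0]) cube([200, 4100, 2400]);
translate([2500, 200, 0]) cube([200, 2000, 2400]);
translate([2500, 3200, 0]) cube([200, 1100, 2400]);


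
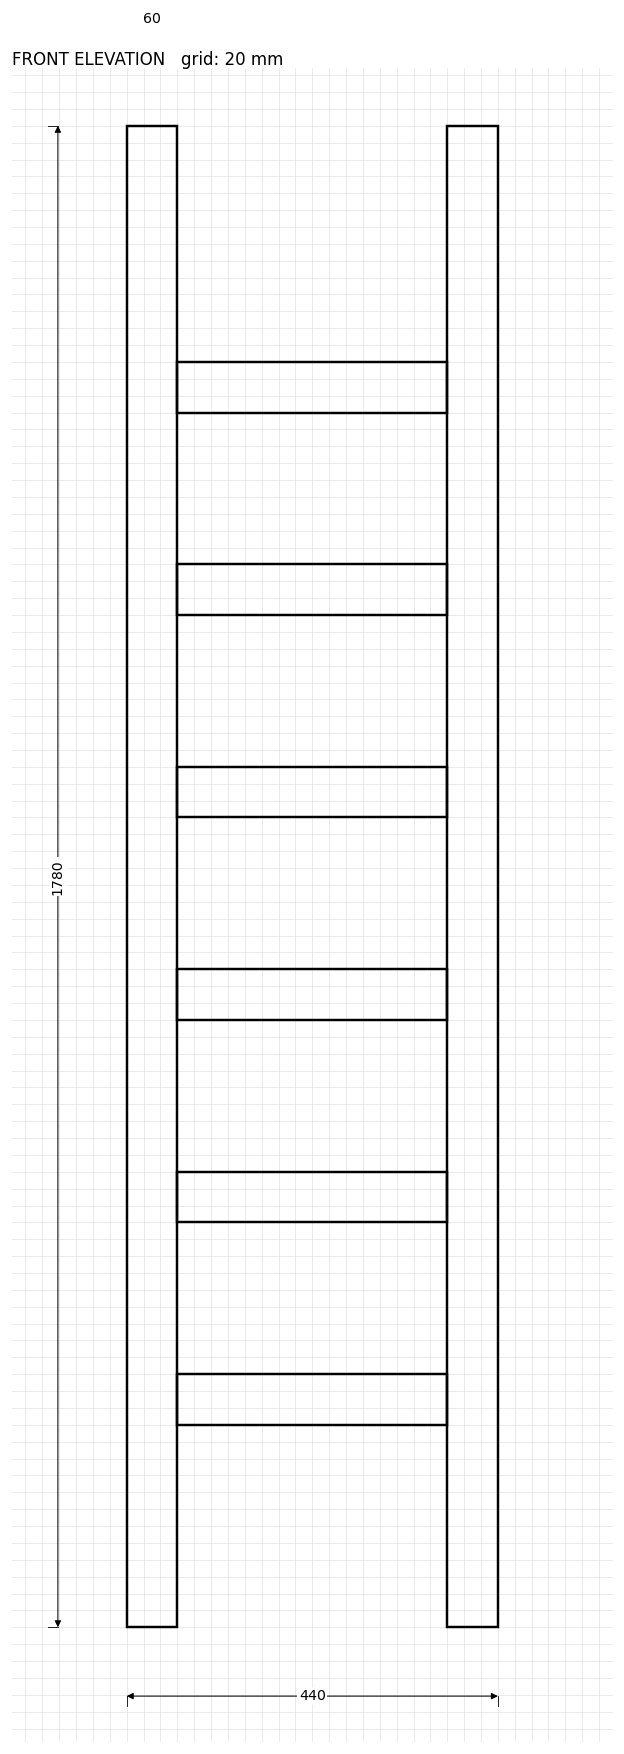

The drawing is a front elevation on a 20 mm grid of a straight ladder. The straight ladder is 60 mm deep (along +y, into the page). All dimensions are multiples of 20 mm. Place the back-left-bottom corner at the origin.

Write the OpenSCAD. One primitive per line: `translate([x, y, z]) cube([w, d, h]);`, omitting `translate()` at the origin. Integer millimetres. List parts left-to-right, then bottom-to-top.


cube([60, 60, 1780]);
translate([60, 0, 240]) cube([320, 60, 60]);
translate([60, 0, 480]) cube([320, 60, 60]);
translate([60, 0, 720]) cube([320, 60, 60]);
translate([60, 0, 960]) cube([320, 60, 60]);
translate([60, 0, 1200]) cube([320, 60, 60]);
translate([60, 0, 1440]) cube([320, 60, 60]);
translate([380, 0, 0]) cube([60, 60, 1780]);
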